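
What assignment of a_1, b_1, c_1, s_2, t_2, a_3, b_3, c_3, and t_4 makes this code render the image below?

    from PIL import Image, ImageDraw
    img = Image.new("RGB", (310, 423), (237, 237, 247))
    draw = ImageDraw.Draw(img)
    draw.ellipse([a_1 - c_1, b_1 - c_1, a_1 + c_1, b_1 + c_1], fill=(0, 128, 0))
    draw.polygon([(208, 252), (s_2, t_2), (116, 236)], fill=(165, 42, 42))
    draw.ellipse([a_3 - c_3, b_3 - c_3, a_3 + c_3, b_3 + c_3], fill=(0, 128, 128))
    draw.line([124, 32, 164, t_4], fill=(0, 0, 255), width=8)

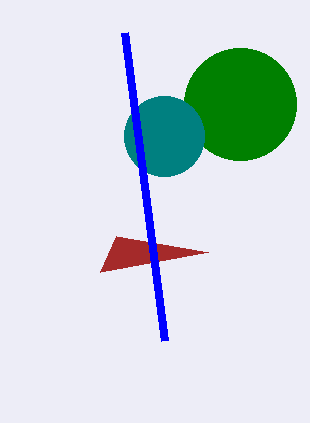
a_1 = 240; b_1 = 104; c_1 = 56; s_2 = 100; t_2 = 272; a_3 = 164; b_3 = 136; c_3 = 40; t_4 = 340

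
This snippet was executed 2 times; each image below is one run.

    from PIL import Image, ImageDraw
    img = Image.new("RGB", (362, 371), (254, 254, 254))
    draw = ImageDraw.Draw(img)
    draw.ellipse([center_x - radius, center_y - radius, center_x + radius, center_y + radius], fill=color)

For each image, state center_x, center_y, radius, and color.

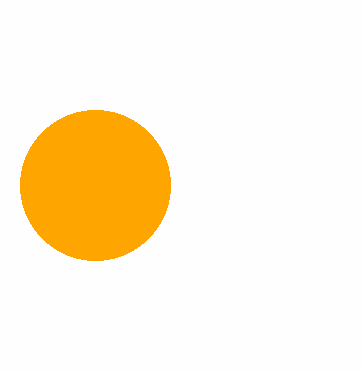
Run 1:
center_x = 95, center_y = 185, radius = 75, color = 'orange'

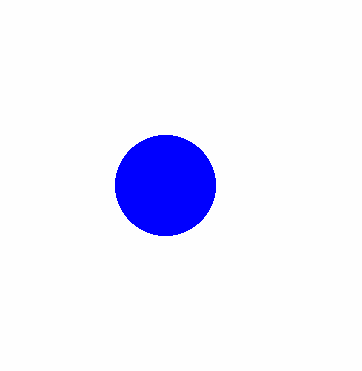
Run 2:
center_x = 165, center_y = 185, radius = 50, color = 'blue'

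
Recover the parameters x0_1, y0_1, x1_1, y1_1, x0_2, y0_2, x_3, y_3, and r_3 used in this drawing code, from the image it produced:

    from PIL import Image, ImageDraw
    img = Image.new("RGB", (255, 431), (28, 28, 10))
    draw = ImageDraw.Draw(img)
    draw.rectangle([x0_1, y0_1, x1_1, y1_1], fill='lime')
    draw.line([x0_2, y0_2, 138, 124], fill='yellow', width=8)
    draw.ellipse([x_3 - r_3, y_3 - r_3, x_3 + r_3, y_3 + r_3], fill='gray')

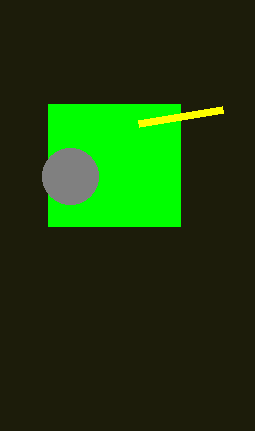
x0_1 = 48
y0_1 = 104
x1_1 = 180
y1_1 = 226
x0_2 = 222
y0_2 = 110
x_3 = 70
y_3 = 176
r_3 = 28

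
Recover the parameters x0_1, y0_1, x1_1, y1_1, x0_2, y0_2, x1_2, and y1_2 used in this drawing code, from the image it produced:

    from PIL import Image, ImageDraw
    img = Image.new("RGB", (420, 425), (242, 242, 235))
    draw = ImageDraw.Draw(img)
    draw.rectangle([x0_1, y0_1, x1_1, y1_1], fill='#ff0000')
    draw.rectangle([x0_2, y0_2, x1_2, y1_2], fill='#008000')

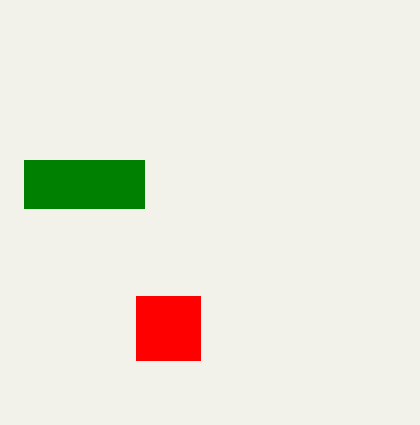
x0_1 = 136; y0_1 = 296; x1_1 = 200; y1_1 = 360; x0_2 = 24; y0_2 = 160; x1_2 = 144; y1_2 = 208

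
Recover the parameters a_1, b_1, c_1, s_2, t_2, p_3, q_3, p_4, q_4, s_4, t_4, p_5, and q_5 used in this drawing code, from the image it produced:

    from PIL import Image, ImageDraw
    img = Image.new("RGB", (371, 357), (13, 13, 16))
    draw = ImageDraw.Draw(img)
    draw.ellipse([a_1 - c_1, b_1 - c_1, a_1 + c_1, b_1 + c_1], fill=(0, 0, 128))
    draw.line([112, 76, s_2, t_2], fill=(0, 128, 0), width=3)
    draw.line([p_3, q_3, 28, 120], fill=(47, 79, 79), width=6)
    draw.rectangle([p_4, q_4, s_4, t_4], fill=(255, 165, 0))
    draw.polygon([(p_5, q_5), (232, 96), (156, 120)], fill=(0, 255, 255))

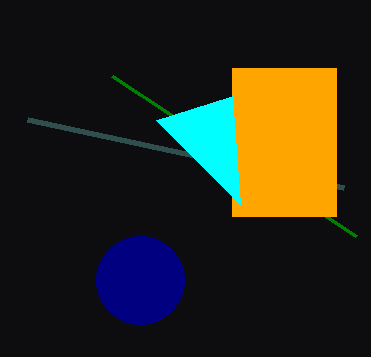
a_1 = 140
b_1 = 280
c_1 = 44
s_2 = 356
t_2 = 236
p_3 = 344
q_3 = 188
p_4 = 232
q_4 = 68
s_4 = 336
t_4 = 216
p_5 = 240
q_5 = 204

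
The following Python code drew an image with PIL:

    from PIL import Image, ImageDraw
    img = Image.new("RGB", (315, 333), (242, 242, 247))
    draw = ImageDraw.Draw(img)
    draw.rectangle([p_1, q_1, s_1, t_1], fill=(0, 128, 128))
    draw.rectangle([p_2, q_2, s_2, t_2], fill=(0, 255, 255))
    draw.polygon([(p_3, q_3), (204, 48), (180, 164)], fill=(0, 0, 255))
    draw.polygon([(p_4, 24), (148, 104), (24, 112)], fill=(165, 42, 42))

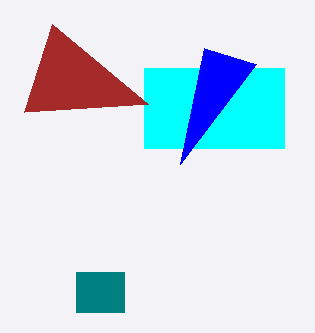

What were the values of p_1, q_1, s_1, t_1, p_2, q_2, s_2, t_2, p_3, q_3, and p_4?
p_1 = 76, q_1 = 272, s_1 = 124, t_1 = 312, p_2 = 144, q_2 = 68, s_2 = 284, t_2 = 148, p_3 = 256, q_3 = 64, p_4 = 52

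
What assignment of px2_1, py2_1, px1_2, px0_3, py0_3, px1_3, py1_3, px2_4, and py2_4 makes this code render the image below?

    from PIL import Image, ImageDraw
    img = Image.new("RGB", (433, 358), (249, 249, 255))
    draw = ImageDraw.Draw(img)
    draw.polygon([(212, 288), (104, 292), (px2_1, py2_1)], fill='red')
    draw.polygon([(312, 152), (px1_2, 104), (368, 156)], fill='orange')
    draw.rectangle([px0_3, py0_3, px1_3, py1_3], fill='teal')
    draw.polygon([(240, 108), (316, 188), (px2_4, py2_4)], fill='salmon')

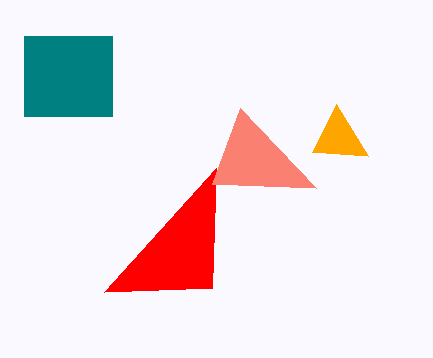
px2_1 = 216, py2_1 = 168, px1_2 = 336, px0_3 = 24, py0_3 = 36, px1_3 = 112, py1_3 = 116, px2_4 = 212, py2_4 = 184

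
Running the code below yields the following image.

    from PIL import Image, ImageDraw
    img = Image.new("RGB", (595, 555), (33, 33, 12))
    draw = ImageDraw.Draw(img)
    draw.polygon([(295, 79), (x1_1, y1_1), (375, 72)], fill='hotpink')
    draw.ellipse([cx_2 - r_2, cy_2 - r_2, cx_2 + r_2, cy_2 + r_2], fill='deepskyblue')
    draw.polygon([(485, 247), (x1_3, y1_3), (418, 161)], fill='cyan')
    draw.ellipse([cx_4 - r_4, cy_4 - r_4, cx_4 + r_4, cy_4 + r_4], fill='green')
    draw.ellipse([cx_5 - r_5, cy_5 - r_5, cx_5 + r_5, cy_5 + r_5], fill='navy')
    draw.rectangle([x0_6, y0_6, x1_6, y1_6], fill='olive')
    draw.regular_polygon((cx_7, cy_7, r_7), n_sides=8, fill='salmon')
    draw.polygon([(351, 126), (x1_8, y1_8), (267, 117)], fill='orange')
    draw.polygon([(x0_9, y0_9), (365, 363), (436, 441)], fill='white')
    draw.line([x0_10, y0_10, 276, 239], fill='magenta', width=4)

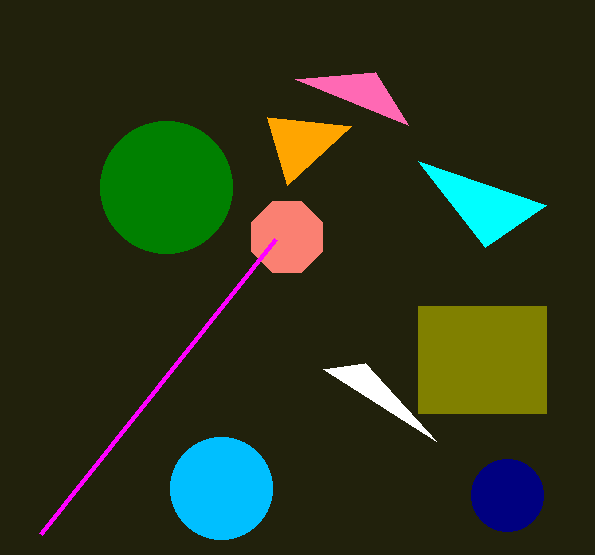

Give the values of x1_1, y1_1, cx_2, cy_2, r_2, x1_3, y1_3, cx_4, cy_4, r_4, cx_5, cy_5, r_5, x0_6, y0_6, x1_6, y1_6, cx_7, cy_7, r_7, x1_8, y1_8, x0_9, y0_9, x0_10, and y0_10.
x1_1 = 408; y1_1 = 125; cx_2 = 221; cy_2 = 488; r_2 = 51; x1_3 = 546; y1_3 = 205; cx_4 = 166; cy_4 = 187; r_4 = 66; cx_5 = 507; cy_5 = 495; r_5 = 36; x0_6 = 418; y0_6 = 306; x1_6 = 546; y1_6 = 413; cx_7 = 287; cy_7 = 237; r_7 = 38; x1_8 = 287; y1_8 = 185; x0_9 = 323; y0_9 = 369; x0_10 = 41; y0_10 = 534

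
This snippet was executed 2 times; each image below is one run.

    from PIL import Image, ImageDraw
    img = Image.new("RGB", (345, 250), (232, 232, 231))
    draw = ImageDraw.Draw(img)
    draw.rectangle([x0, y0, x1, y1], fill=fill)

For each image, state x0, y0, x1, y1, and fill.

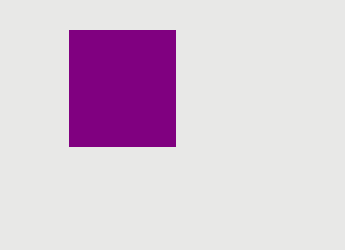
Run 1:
x0 = 69, y0 = 30, x1 = 175, y1 = 146, fill = 'purple'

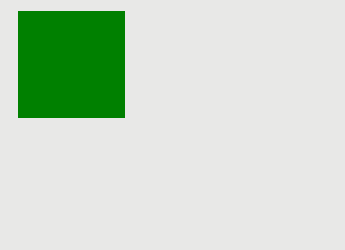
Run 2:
x0 = 18, y0 = 11, x1 = 124, y1 = 117, fill = 'green'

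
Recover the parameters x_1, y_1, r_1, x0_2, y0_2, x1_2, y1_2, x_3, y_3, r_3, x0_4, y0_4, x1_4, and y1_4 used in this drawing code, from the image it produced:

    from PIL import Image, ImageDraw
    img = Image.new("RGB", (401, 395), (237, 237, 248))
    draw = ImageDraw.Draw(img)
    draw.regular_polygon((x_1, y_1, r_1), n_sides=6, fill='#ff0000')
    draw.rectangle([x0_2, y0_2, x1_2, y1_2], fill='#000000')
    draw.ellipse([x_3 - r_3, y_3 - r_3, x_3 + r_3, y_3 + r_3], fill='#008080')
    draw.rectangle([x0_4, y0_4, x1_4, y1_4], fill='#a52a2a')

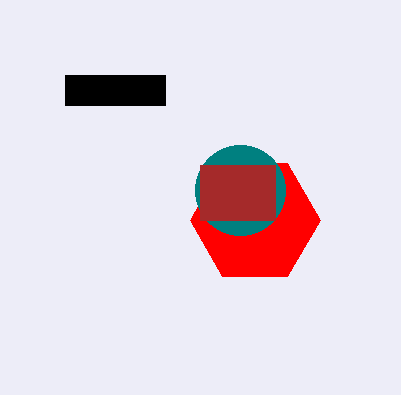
x_1 = 255; y_1 = 220; r_1 = 65; x0_2 = 65; y0_2 = 75; x1_2 = 165; y1_2 = 105; x_3 = 240; y_3 = 190; r_3 = 45; x0_4 = 200; y0_4 = 165; x1_4 = 275; y1_4 = 220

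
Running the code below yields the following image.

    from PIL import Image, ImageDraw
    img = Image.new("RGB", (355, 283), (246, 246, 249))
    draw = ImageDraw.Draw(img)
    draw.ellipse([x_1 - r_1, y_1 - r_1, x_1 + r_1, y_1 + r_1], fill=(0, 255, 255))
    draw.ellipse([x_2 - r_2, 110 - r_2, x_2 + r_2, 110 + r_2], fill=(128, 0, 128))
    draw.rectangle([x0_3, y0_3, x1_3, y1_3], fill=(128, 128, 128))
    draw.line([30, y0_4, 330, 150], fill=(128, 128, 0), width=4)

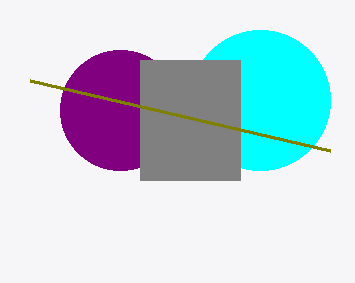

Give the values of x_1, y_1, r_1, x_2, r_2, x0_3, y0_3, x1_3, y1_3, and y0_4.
x_1 = 260
y_1 = 100
r_1 = 70
x_2 = 120
r_2 = 60
x0_3 = 140
y0_3 = 60
x1_3 = 240
y1_3 = 180
y0_4 = 80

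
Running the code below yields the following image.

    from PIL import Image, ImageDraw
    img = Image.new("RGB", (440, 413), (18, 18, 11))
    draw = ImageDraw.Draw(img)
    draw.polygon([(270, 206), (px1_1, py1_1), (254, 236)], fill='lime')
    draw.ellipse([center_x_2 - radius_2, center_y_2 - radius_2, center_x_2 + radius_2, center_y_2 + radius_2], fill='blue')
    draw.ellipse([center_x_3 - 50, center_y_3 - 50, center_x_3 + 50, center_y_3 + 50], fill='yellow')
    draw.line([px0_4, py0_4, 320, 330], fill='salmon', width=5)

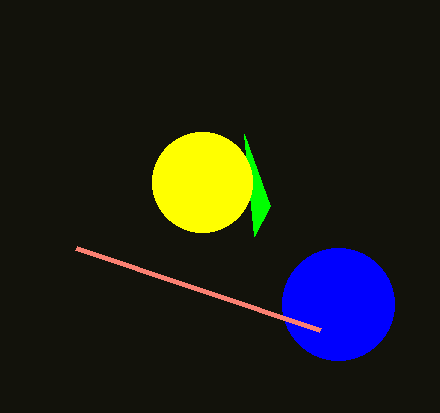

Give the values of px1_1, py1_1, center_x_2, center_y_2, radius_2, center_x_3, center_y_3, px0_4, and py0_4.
px1_1 = 244
py1_1 = 134
center_x_2 = 338
center_y_2 = 304
radius_2 = 56
center_x_3 = 202
center_y_3 = 182
px0_4 = 76
py0_4 = 248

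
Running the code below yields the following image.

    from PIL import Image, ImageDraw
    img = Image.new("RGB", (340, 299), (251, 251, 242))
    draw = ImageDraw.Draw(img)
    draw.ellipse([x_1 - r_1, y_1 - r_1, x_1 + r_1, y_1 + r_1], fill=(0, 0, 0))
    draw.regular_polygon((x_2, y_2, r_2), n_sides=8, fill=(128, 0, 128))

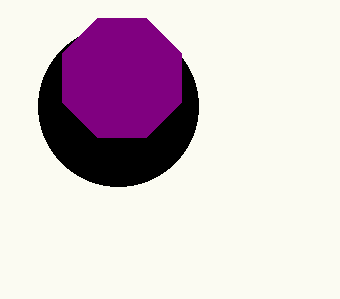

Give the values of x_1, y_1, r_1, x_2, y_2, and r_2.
x_1 = 118
y_1 = 106
r_1 = 80
x_2 = 122
y_2 = 78
r_2 = 64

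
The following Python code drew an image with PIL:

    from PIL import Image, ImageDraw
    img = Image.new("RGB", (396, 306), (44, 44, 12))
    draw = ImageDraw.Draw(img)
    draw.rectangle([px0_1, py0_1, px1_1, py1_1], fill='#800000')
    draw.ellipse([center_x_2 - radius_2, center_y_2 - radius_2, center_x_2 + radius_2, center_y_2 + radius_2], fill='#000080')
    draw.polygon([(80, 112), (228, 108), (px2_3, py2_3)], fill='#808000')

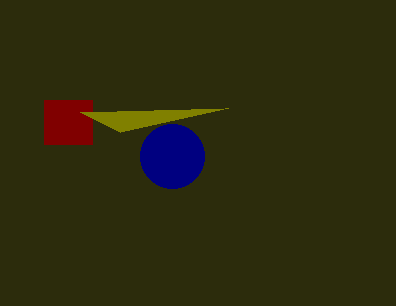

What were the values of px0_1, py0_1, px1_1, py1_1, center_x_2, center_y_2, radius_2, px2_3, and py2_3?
px0_1 = 44, py0_1 = 100, px1_1 = 92, py1_1 = 144, center_x_2 = 172, center_y_2 = 156, radius_2 = 32, px2_3 = 120, py2_3 = 132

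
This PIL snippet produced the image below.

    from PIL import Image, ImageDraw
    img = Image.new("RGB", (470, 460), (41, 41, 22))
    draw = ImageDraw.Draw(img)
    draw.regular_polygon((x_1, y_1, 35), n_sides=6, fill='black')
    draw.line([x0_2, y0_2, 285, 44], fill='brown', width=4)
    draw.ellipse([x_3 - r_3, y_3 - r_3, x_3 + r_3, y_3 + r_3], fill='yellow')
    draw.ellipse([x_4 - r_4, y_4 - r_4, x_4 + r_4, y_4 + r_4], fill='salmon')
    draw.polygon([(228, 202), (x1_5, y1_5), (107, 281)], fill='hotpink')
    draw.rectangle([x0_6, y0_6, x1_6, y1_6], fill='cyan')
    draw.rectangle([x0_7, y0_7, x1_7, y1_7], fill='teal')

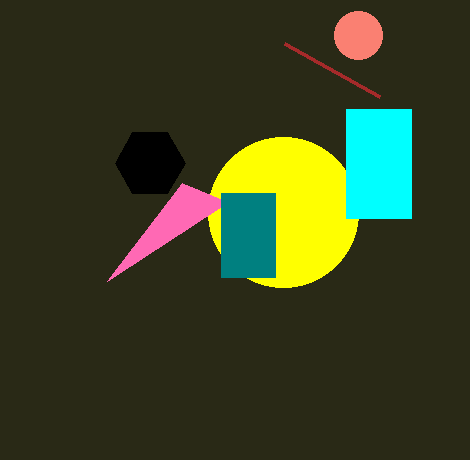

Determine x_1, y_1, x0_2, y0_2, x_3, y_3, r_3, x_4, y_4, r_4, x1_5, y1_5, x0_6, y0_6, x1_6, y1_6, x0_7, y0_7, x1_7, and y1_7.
x_1 = 150; y_1 = 163; x0_2 = 380; y0_2 = 97; x_3 = 283; y_3 = 212; r_3 = 75; x_4 = 358; y_4 = 35; r_4 = 24; x1_5 = 182; y1_5 = 183; x0_6 = 346; y0_6 = 109; x1_6 = 411; y1_6 = 218; x0_7 = 221; y0_7 = 193; x1_7 = 275; y1_7 = 277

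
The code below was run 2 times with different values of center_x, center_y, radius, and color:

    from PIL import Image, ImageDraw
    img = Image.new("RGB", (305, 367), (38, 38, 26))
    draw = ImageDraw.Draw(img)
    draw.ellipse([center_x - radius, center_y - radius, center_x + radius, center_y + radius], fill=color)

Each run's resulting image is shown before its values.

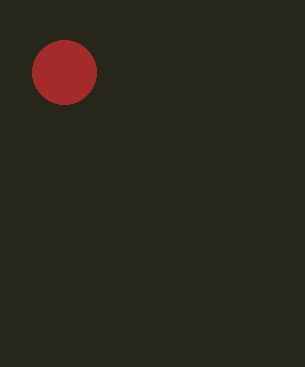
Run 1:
center_x = 64
center_y = 72
radius = 32
color = 'brown'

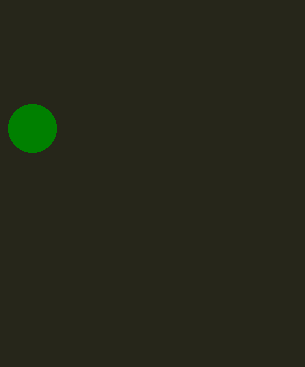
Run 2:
center_x = 32, center_y = 128, radius = 24, color = 'green'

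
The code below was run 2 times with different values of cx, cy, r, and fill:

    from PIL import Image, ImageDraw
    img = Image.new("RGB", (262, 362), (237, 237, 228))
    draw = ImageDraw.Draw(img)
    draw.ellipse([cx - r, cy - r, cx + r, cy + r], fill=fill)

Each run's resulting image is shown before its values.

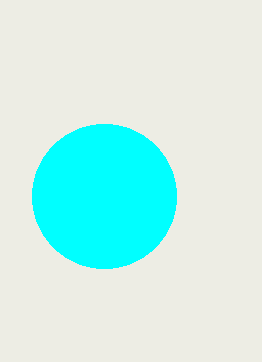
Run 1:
cx = 104, cy = 196, r = 72, fill = 'cyan'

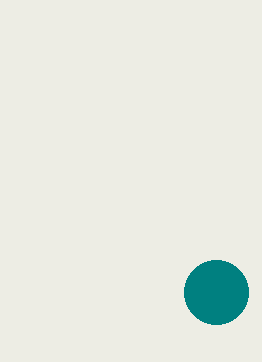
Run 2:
cx = 216
cy = 292
r = 32
fill = 'teal'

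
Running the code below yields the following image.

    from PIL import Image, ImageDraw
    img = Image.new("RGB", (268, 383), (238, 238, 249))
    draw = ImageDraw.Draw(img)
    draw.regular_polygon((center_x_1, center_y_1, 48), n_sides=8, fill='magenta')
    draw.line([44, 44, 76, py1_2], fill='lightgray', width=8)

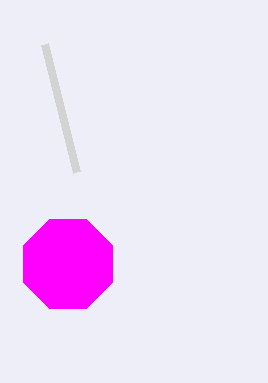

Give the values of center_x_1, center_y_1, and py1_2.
center_x_1 = 68, center_y_1 = 264, py1_2 = 172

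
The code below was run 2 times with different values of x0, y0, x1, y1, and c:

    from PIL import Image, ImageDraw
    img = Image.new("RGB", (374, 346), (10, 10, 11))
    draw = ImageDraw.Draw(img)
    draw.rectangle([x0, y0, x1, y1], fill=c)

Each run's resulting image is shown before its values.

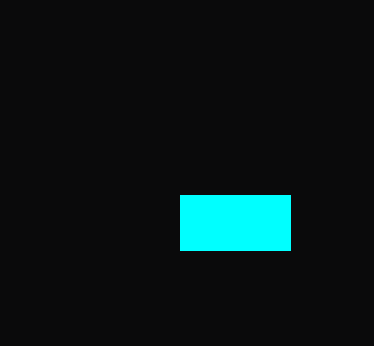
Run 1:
x0 = 180
y0 = 195
x1 = 290
y1 = 250
c = 'cyan'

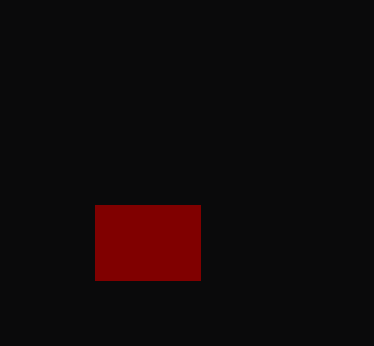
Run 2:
x0 = 95
y0 = 205
x1 = 200
y1 = 280
c = 'maroon'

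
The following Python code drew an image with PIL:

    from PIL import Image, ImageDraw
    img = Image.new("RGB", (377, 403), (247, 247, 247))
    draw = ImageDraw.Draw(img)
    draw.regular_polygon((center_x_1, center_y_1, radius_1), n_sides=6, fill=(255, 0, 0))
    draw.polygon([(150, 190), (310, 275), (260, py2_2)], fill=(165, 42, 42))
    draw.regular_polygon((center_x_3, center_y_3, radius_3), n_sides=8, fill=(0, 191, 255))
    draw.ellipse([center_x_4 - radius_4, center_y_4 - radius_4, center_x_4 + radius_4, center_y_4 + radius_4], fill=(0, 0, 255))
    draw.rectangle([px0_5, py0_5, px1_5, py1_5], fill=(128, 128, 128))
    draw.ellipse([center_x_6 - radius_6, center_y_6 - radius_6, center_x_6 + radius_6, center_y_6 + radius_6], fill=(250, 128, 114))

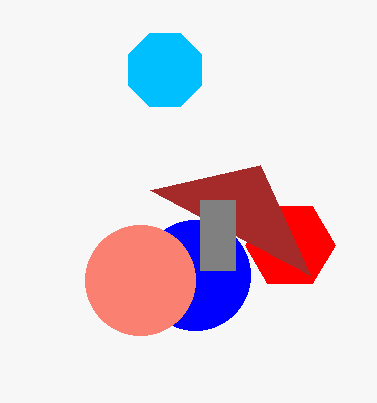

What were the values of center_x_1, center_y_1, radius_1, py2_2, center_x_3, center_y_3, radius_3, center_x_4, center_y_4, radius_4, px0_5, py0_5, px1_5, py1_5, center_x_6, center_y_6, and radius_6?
center_x_1 = 290
center_y_1 = 245
radius_1 = 45
py2_2 = 165
center_x_3 = 165
center_y_3 = 70
radius_3 = 40
center_x_4 = 195
center_y_4 = 275
radius_4 = 55
px0_5 = 200
py0_5 = 200
px1_5 = 235
py1_5 = 270
center_x_6 = 140
center_y_6 = 280
radius_6 = 55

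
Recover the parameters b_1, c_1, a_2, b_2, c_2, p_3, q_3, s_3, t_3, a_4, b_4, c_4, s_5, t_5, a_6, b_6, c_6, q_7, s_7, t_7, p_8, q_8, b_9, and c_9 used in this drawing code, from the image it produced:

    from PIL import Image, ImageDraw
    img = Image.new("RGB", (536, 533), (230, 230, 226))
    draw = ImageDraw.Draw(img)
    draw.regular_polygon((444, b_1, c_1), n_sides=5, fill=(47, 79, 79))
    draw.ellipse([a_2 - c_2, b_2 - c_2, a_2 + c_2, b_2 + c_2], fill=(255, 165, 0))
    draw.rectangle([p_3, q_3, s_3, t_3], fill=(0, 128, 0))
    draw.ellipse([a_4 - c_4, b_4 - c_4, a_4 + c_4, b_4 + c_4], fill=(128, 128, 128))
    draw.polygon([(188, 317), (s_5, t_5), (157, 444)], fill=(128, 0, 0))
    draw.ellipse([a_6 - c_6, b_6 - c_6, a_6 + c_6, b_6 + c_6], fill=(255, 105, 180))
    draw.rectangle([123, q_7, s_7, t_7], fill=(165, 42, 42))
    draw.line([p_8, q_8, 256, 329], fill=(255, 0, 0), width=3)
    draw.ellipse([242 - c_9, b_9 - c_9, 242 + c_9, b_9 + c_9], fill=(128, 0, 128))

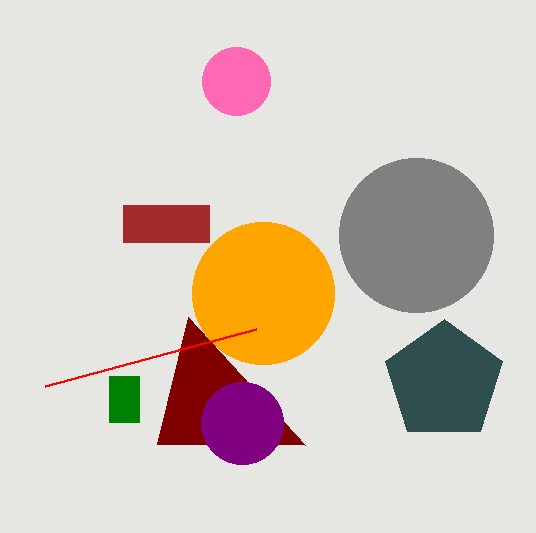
b_1 = 381, c_1 = 62, a_2 = 263, b_2 = 293, c_2 = 71, p_3 = 109, q_3 = 376, s_3 = 139, t_3 = 422, a_4 = 416, b_4 = 235, c_4 = 77, s_5 = 305, t_5 = 445, a_6 = 236, b_6 = 81, c_6 = 34, q_7 = 205, s_7 = 209, t_7 = 242, p_8 = 45, q_8 = 386, b_9 = 423, c_9 = 41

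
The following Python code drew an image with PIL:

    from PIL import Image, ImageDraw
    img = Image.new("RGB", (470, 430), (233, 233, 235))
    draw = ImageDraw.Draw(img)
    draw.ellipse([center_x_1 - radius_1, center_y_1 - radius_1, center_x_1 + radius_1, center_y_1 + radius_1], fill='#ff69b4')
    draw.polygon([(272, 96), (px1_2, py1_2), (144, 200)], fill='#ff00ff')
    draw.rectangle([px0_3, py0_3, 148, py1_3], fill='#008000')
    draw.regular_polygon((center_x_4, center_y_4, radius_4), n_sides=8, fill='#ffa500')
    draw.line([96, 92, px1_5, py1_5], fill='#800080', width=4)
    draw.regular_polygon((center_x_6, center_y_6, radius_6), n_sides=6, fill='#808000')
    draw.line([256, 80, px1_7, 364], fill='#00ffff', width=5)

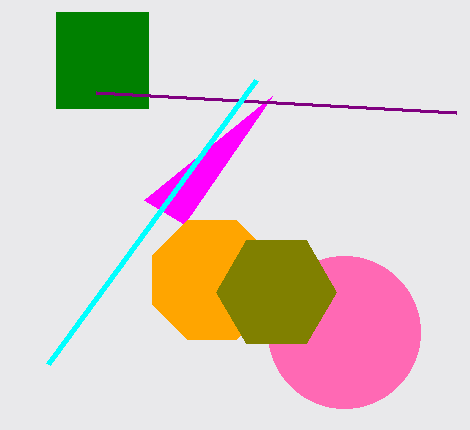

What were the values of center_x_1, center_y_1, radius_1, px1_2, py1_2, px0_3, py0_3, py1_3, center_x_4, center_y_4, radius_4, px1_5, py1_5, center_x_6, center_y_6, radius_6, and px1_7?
center_x_1 = 344
center_y_1 = 332
radius_1 = 76
px1_2 = 184
py1_2 = 224
px0_3 = 56
py0_3 = 12
py1_3 = 108
center_x_4 = 212
center_y_4 = 280
radius_4 = 64
px1_5 = 456
py1_5 = 112
center_x_6 = 276
center_y_6 = 292
radius_6 = 60
px1_7 = 48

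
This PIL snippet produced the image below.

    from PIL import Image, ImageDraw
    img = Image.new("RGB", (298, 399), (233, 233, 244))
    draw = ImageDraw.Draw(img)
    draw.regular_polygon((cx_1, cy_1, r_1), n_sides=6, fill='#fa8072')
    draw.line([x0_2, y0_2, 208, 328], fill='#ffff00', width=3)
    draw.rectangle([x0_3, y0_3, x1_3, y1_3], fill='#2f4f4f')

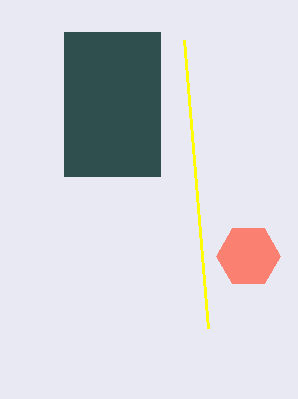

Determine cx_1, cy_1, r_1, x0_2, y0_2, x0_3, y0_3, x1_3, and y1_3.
cx_1 = 248; cy_1 = 256; r_1 = 32; x0_2 = 184; y0_2 = 40; x0_3 = 64; y0_3 = 32; x1_3 = 160; y1_3 = 176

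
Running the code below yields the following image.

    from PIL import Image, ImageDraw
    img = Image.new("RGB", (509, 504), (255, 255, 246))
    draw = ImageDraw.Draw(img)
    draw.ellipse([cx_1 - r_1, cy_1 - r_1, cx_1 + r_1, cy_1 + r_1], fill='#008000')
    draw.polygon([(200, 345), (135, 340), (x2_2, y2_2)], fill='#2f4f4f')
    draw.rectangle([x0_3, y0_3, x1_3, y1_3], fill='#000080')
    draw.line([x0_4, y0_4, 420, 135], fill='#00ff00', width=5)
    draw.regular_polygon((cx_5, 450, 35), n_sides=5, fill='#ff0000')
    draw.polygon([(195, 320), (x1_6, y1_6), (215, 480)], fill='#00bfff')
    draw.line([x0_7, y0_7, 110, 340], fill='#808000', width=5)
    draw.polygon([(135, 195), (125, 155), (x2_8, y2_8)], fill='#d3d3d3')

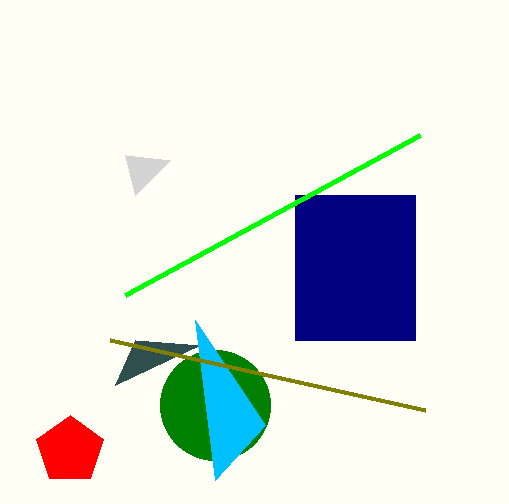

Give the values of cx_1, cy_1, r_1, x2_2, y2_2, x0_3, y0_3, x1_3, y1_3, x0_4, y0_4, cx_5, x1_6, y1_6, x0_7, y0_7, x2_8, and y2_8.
cx_1 = 215, cy_1 = 405, r_1 = 55, x2_2 = 115, y2_2 = 385, x0_3 = 295, y0_3 = 195, x1_3 = 415, y1_3 = 340, x0_4 = 125, y0_4 = 295, cx_5 = 70, x1_6 = 265, y1_6 = 425, x0_7 = 425, y0_7 = 410, x2_8 = 170, y2_8 = 160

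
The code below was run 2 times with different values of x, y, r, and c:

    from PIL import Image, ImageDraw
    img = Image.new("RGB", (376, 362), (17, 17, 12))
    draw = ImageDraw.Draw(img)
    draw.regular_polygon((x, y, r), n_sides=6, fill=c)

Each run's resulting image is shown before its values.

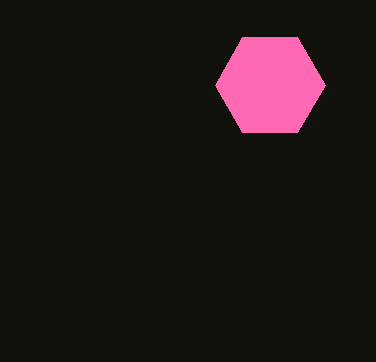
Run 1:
x = 270, y = 85, r = 55, c = 'hotpink'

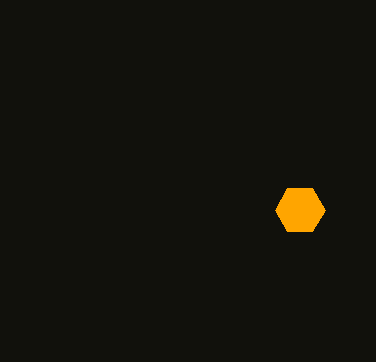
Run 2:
x = 300; y = 210; r = 25; c = 'orange'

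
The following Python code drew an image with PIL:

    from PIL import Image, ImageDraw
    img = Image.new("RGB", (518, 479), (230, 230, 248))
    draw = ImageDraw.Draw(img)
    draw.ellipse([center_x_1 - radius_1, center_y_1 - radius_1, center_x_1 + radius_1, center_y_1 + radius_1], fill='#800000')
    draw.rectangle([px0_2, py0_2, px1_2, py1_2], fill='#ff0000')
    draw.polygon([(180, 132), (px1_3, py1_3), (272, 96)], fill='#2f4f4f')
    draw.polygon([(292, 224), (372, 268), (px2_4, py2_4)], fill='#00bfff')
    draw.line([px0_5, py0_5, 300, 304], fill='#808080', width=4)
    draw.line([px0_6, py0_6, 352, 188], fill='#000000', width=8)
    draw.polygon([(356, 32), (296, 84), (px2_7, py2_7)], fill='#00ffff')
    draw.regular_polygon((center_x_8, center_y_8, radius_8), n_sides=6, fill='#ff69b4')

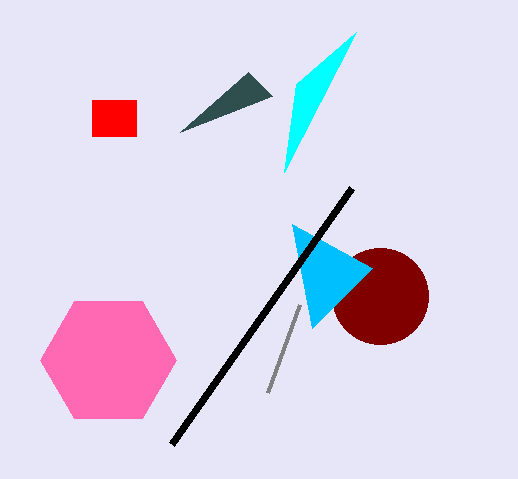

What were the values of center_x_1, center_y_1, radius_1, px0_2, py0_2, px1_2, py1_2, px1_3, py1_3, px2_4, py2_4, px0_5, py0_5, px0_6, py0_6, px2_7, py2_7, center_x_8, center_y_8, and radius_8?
center_x_1 = 380
center_y_1 = 296
radius_1 = 48
px0_2 = 92
py0_2 = 100
px1_2 = 136
py1_2 = 136
px1_3 = 248
py1_3 = 72
px2_4 = 312
py2_4 = 328
px0_5 = 268
py0_5 = 392
px0_6 = 172
py0_6 = 444
px2_7 = 284
py2_7 = 172
center_x_8 = 108
center_y_8 = 360
radius_8 = 68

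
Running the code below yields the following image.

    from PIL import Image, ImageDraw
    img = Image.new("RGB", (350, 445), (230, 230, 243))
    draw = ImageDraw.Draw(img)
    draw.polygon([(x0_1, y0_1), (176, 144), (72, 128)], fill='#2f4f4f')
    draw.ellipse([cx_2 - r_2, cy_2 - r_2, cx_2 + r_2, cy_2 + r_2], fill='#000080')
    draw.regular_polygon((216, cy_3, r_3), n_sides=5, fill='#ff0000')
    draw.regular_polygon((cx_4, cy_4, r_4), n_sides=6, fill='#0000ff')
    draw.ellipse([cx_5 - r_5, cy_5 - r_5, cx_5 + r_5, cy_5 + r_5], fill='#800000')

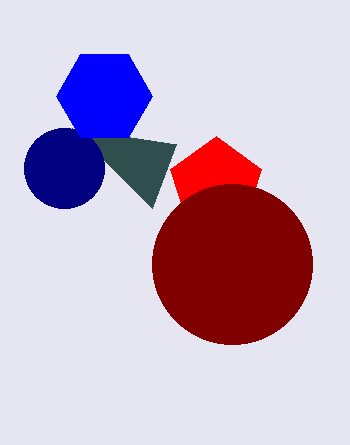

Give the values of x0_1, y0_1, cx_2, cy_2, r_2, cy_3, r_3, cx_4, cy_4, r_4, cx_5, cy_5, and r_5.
x0_1 = 152, y0_1 = 208, cx_2 = 64, cy_2 = 168, r_2 = 40, cy_3 = 184, r_3 = 48, cx_4 = 104, cy_4 = 96, r_4 = 48, cx_5 = 232, cy_5 = 264, r_5 = 80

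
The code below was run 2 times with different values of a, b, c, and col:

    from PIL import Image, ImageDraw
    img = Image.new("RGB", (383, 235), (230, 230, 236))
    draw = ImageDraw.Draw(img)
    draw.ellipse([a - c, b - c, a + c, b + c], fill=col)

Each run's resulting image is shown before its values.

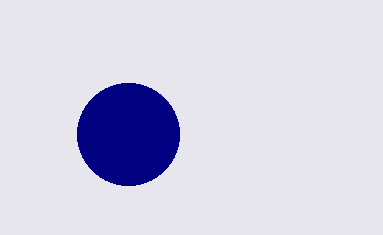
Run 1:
a = 128, b = 134, c = 51, col = 'navy'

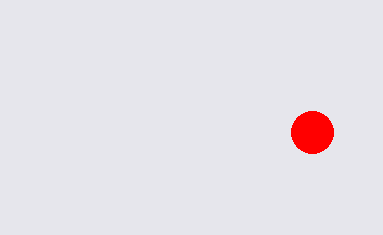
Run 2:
a = 312, b = 132, c = 21, col = 'red'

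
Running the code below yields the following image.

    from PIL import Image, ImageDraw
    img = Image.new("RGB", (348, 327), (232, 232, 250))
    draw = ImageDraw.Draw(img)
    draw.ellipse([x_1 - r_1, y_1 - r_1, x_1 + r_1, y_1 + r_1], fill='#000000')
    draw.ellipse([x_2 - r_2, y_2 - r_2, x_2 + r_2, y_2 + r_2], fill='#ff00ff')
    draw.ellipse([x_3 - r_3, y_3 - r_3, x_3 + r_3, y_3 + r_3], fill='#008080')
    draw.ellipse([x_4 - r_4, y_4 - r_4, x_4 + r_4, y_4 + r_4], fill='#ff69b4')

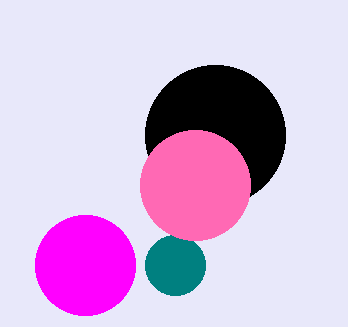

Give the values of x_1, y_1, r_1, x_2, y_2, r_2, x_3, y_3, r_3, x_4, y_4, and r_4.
x_1 = 215, y_1 = 135, r_1 = 70, x_2 = 85, y_2 = 265, r_2 = 50, x_3 = 175, y_3 = 265, r_3 = 30, x_4 = 195, y_4 = 185, r_4 = 55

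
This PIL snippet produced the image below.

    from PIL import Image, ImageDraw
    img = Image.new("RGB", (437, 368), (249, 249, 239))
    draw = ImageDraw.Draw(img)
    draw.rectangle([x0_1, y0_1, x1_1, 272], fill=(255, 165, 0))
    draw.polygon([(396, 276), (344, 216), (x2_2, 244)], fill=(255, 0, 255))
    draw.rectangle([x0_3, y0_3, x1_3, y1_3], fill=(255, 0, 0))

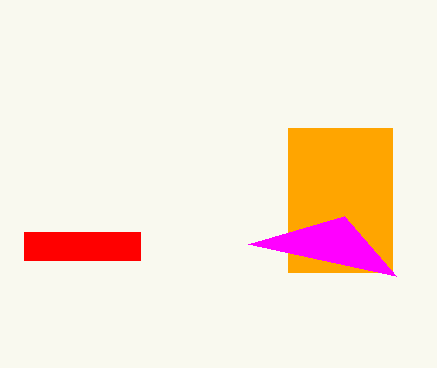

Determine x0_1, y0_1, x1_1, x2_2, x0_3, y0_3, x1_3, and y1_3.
x0_1 = 288; y0_1 = 128; x1_1 = 392; x2_2 = 248; x0_3 = 24; y0_3 = 232; x1_3 = 140; y1_3 = 260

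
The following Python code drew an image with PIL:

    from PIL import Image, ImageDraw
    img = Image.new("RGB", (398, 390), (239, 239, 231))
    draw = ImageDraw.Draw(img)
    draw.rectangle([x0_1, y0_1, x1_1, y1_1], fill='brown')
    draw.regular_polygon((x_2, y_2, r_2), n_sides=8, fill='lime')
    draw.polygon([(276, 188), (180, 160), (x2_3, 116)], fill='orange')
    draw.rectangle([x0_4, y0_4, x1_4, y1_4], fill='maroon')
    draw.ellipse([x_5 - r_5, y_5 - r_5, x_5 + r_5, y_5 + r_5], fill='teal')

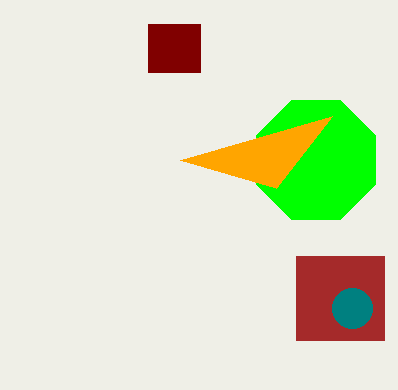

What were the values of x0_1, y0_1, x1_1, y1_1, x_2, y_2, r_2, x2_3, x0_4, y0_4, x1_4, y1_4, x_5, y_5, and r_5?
x0_1 = 296, y0_1 = 256, x1_1 = 384, y1_1 = 340, x_2 = 316, y_2 = 160, r_2 = 64, x2_3 = 332, x0_4 = 148, y0_4 = 24, x1_4 = 200, y1_4 = 72, x_5 = 352, y_5 = 308, r_5 = 20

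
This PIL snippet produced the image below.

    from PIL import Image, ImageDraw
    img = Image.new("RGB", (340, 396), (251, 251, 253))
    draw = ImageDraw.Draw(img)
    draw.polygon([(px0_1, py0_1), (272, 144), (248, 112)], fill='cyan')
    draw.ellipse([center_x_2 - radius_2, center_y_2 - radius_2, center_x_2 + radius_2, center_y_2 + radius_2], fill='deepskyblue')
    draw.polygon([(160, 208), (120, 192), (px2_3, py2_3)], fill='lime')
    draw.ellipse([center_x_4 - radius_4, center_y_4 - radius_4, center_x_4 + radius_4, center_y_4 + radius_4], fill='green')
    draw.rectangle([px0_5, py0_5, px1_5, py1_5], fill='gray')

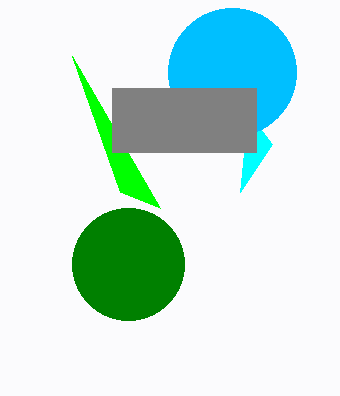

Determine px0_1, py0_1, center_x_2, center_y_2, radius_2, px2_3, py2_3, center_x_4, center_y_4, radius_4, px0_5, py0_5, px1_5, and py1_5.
px0_1 = 240, py0_1 = 192, center_x_2 = 232, center_y_2 = 72, radius_2 = 64, px2_3 = 72, py2_3 = 56, center_x_4 = 128, center_y_4 = 264, radius_4 = 56, px0_5 = 112, py0_5 = 88, px1_5 = 256, py1_5 = 152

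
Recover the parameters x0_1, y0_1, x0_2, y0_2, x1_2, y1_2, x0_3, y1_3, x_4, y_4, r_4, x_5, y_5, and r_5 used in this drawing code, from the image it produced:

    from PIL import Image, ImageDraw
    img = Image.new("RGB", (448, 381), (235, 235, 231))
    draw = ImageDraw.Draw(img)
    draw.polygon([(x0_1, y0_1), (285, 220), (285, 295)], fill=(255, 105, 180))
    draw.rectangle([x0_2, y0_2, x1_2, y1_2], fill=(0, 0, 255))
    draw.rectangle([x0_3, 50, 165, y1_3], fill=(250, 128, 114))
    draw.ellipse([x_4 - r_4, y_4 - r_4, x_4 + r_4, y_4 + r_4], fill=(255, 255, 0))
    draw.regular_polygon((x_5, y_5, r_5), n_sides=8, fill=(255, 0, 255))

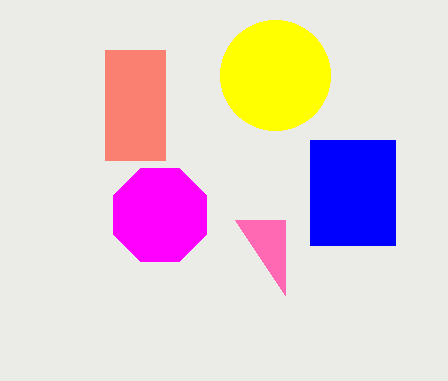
x0_1 = 235
y0_1 = 220
x0_2 = 310
y0_2 = 140
x1_2 = 395
y1_2 = 245
x0_3 = 105
y1_3 = 160
x_4 = 275
y_4 = 75
r_4 = 55
x_5 = 160
y_5 = 215
r_5 = 50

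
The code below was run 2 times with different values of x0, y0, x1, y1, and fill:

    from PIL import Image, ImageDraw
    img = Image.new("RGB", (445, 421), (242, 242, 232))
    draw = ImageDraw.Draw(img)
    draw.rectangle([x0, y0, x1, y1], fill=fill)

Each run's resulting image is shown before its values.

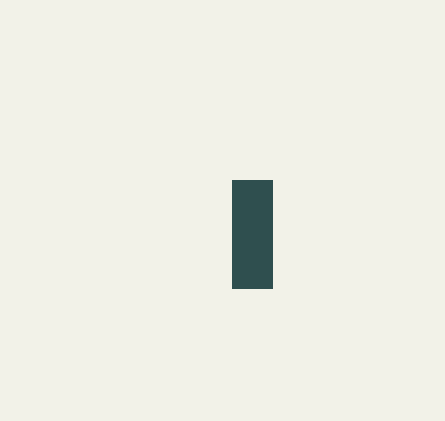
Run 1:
x0 = 232; y0 = 180; x1 = 272; y1 = 288; fill = 'darkslategray'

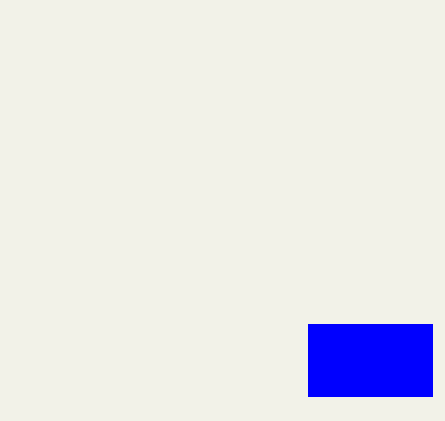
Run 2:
x0 = 308
y0 = 324
x1 = 432
y1 = 396
fill = 'blue'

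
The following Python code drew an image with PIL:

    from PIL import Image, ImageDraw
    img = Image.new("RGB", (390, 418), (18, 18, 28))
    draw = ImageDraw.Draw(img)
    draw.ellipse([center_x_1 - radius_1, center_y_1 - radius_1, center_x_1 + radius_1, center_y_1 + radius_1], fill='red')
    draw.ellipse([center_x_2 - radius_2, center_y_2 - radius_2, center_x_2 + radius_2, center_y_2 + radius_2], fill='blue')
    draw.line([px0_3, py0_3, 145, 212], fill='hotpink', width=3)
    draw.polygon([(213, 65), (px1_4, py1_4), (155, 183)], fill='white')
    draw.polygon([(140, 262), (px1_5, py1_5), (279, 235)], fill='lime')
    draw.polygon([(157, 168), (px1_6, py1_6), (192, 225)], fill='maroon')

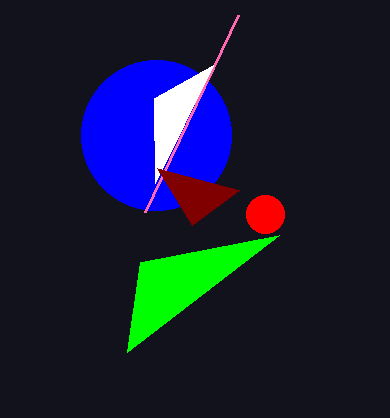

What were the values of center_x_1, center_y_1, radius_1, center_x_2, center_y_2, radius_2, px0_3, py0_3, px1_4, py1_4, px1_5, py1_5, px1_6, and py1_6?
center_x_1 = 265
center_y_1 = 214
radius_1 = 19
center_x_2 = 156
center_y_2 = 135
radius_2 = 75
px0_3 = 238
py0_3 = 15
px1_4 = 154
py1_4 = 98
px1_5 = 127
py1_5 = 352
px1_6 = 239
py1_6 = 190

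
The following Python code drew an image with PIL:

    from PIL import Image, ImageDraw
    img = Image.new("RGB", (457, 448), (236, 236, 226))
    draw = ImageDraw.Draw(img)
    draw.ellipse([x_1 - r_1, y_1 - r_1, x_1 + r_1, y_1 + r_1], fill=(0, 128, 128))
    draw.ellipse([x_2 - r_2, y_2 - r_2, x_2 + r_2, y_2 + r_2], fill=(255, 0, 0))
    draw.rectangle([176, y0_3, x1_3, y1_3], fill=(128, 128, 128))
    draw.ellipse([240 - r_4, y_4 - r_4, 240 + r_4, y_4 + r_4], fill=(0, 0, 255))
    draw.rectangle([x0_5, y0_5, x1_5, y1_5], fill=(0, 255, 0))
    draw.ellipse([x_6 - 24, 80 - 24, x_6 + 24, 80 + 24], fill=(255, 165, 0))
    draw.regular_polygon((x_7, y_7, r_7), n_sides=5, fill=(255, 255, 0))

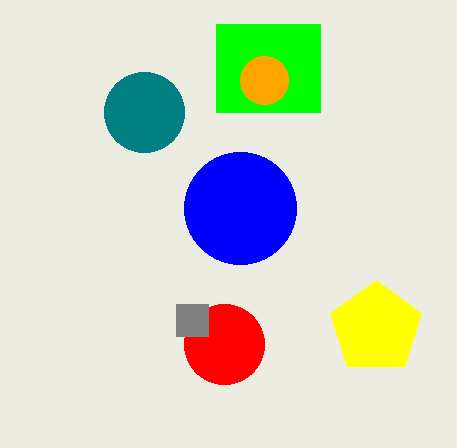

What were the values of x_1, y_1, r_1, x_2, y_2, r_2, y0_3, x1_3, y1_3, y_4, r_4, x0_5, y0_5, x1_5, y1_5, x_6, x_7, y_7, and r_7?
x_1 = 144; y_1 = 112; r_1 = 40; x_2 = 224; y_2 = 344; r_2 = 40; y0_3 = 304; x1_3 = 208; y1_3 = 336; y_4 = 208; r_4 = 56; x0_5 = 216; y0_5 = 24; x1_5 = 320; y1_5 = 112; x_6 = 264; x_7 = 376; y_7 = 328; r_7 = 48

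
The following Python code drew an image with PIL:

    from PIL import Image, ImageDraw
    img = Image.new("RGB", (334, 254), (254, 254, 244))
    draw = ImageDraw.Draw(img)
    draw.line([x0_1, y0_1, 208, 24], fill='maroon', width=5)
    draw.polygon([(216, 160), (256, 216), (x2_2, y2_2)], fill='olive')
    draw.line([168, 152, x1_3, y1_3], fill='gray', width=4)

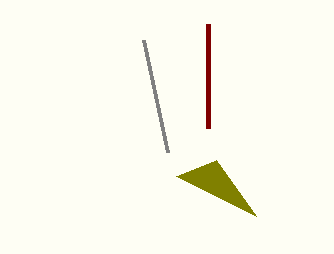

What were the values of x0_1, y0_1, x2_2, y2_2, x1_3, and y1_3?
x0_1 = 208, y0_1 = 128, x2_2 = 176, y2_2 = 176, x1_3 = 144, y1_3 = 40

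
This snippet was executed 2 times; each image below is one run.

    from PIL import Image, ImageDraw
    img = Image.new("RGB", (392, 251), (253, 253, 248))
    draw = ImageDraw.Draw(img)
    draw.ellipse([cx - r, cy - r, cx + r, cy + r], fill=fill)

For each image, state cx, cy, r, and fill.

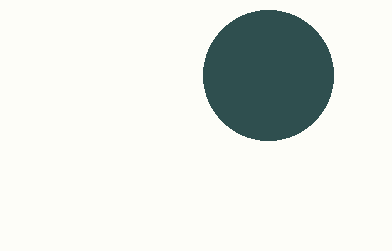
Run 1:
cx = 268; cy = 75; r = 65; fill = 'darkslategray'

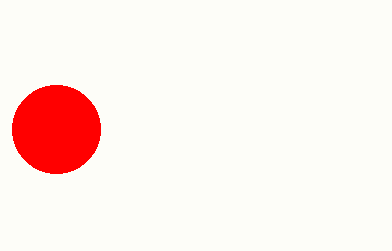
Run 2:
cx = 56, cy = 129, r = 44, fill = 'red'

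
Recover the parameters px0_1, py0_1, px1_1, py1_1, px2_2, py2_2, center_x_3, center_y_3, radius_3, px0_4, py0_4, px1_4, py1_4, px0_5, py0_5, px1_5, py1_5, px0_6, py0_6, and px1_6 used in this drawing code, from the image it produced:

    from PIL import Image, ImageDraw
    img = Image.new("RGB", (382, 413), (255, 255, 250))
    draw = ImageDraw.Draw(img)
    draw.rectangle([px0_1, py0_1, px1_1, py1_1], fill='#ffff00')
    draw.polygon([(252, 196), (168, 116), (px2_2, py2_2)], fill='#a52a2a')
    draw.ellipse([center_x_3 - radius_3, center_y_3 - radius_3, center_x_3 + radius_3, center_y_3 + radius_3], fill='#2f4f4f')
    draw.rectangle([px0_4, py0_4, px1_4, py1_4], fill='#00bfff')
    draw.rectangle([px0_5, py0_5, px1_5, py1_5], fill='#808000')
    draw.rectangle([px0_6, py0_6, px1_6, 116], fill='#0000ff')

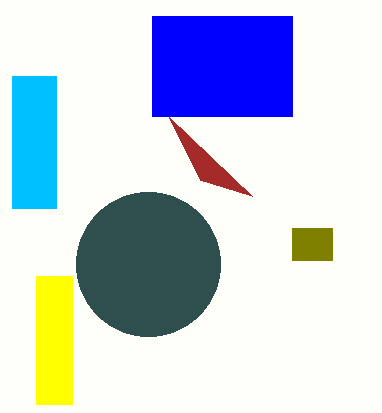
px0_1 = 36
py0_1 = 276
px1_1 = 72
py1_1 = 404
px2_2 = 200
py2_2 = 180
center_x_3 = 148
center_y_3 = 264
radius_3 = 72
px0_4 = 12
py0_4 = 76
px1_4 = 56
py1_4 = 208
px0_5 = 292
py0_5 = 228
px1_5 = 332
py1_5 = 260
px0_6 = 152
py0_6 = 16
px1_6 = 292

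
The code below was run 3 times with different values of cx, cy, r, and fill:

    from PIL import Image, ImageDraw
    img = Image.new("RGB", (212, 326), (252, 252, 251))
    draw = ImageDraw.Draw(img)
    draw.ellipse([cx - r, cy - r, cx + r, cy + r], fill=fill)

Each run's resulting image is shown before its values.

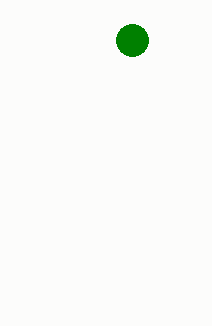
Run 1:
cx = 132
cy = 40
r = 16
fill = 'green'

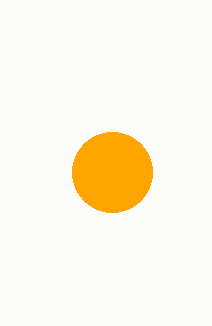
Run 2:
cx = 112, cy = 172, r = 40, fill = 'orange'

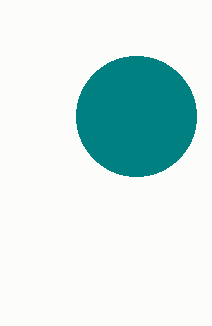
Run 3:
cx = 136; cy = 116; r = 60; fill = 'teal'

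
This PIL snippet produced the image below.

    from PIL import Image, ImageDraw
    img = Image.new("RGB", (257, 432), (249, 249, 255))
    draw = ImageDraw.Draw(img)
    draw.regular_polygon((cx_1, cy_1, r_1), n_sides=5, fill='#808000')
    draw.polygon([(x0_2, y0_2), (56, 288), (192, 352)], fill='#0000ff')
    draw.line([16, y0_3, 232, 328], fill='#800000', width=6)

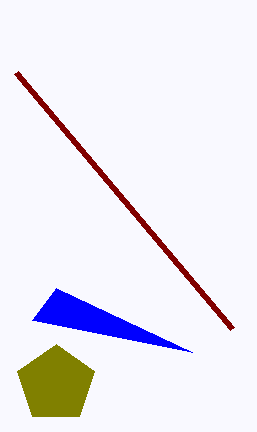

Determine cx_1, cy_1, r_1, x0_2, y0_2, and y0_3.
cx_1 = 56; cy_1 = 384; r_1 = 40; x0_2 = 32; y0_2 = 320; y0_3 = 72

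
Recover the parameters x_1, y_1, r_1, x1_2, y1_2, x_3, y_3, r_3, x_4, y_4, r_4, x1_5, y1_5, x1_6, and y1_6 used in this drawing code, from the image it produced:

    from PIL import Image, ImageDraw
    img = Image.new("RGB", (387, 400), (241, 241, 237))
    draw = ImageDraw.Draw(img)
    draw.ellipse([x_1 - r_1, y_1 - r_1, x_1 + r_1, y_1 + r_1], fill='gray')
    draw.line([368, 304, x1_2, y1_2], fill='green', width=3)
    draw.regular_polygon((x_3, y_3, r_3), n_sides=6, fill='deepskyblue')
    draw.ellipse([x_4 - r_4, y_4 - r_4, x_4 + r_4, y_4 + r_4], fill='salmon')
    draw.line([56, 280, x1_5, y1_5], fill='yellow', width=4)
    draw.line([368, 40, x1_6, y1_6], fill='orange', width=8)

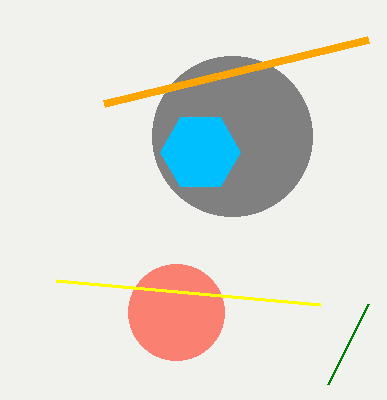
x_1 = 232
y_1 = 136
r_1 = 80
x1_2 = 328
y1_2 = 384
x_3 = 200
y_3 = 152
r_3 = 40
x_4 = 176
y_4 = 312
r_4 = 48
x1_5 = 320
y1_5 = 304
x1_6 = 104
y1_6 = 104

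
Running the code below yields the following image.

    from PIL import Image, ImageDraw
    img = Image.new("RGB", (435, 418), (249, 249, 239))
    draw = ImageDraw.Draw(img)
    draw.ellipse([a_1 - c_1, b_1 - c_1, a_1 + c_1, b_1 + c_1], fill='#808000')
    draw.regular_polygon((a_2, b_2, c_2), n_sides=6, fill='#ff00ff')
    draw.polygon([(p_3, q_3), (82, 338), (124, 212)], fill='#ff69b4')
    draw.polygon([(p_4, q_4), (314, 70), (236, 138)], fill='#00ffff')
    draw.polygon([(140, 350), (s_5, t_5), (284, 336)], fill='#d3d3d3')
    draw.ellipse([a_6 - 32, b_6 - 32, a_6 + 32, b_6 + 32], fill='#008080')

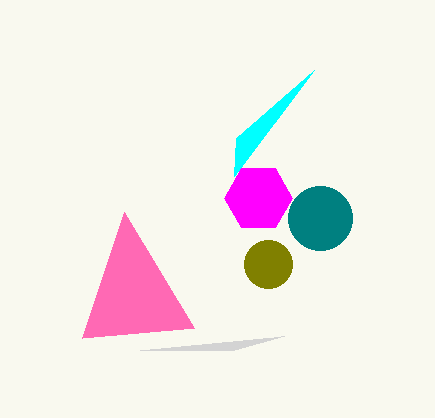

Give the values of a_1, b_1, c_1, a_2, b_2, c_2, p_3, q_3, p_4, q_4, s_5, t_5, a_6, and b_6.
a_1 = 268; b_1 = 264; c_1 = 24; a_2 = 258; b_2 = 198; c_2 = 34; p_3 = 194; q_3 = 328; p_4 = 234; q_4 = 176; s_5 = 234; t_5 = 350; a_6 = 320; b_6 = 218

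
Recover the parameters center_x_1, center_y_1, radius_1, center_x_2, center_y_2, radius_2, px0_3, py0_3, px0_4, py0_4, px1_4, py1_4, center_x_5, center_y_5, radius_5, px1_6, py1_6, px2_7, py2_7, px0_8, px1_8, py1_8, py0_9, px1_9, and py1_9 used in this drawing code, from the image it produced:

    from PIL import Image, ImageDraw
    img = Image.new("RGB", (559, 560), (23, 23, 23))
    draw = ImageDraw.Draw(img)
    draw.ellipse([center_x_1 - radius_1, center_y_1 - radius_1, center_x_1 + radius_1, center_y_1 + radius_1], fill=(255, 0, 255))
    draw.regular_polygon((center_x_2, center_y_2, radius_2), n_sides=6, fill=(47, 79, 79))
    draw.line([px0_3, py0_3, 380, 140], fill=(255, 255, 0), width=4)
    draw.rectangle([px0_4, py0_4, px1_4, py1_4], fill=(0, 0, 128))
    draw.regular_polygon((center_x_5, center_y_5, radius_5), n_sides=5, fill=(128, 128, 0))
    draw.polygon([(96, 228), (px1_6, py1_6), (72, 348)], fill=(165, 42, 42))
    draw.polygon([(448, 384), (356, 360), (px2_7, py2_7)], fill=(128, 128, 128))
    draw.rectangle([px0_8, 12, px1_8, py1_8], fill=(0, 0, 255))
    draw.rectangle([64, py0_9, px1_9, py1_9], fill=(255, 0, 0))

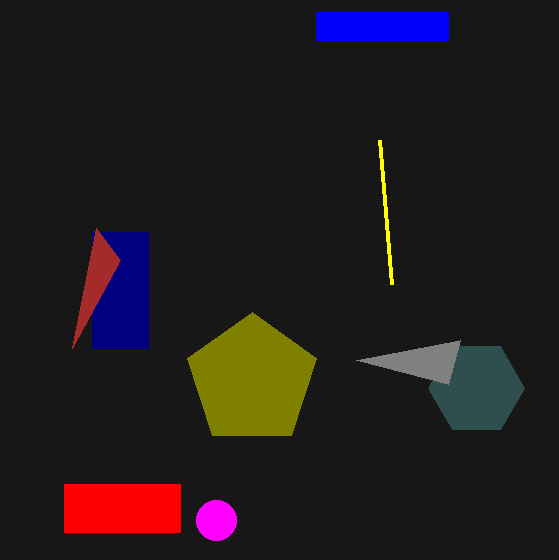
center_x_1 = 216, center_y_1 = 520, radius_1 = 20, center_x_2 = 476, center_y_2 = 388, radius_2 = 48, px0_3 = 392, py0_3 = 284, px0_4 = 92, py0_4 = 232, px1_4 = 148, py1_4 = 348, center_x_5 = 252, center_y_5 = 380, radius_5 = 68, px1_6 = 120, py1_6 = 260, px2_7 = 460, py2_7 = 340, px0_8 = 316, px1_8 = 448, py1_8 = 40, py0_9 = 484, px1_9 = 180, py1_9 = 532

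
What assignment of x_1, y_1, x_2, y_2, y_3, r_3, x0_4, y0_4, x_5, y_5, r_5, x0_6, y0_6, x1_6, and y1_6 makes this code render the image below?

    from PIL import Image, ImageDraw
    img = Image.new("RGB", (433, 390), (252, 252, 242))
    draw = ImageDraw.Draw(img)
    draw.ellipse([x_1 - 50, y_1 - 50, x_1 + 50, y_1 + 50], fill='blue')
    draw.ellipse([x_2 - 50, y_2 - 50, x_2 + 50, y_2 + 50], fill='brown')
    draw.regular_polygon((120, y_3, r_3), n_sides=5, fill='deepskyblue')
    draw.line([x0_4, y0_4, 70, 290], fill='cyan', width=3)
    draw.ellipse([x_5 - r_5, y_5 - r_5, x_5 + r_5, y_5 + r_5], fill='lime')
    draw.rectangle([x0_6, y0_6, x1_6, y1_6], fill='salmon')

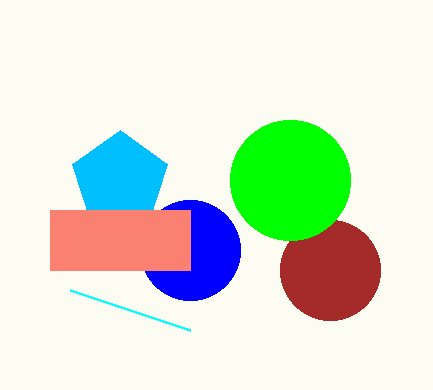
x_1 = 190; y_1 = 250; x_2 = 330; y_2 = 270; y_3 = 180; r_3 = 50; x0_4 = 190; y0_4 = 330; x_5 = 290; y_5 = 180; r_5 = 60; x0_6 = 50; y0_6 = 210; x1_6 = 190; y1_6 = 270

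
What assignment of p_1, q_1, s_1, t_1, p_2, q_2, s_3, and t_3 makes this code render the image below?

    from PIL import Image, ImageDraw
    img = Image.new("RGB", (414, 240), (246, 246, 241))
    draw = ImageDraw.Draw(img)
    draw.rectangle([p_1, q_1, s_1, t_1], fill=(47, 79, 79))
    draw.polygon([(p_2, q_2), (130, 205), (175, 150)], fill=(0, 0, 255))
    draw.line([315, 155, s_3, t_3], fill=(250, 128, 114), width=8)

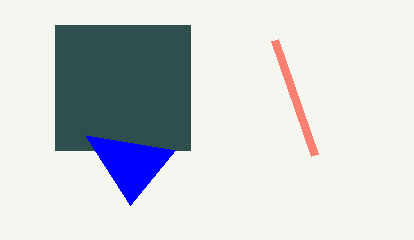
p_1 = 55, q_1 = 25, s_1 = 190, t_1 = 150, p_2 = 85, q_2 = 135, s_3 = 275, t_3 = 40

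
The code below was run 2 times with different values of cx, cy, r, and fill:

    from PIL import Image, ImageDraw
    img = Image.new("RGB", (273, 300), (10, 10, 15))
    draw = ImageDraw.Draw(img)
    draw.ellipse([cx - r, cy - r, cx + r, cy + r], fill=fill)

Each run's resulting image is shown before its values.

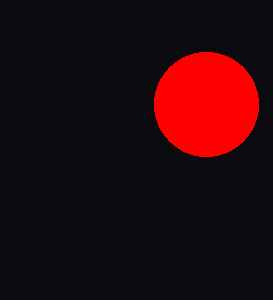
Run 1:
cx = 206; cy = 104; r = 52; fill = 'red'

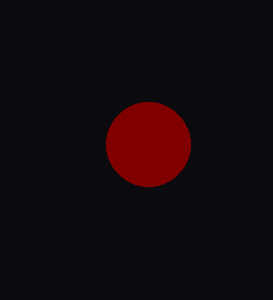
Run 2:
cx = 148, cy = 144, r = 42, fill = 'maroon'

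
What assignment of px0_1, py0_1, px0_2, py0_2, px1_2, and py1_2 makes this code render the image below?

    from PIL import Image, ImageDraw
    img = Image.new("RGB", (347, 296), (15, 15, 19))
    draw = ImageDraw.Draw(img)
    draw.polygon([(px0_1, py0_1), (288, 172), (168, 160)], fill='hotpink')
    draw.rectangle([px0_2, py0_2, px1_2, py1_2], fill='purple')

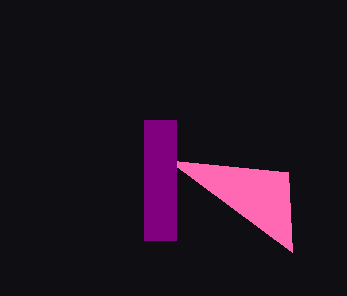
px0_1 = 292; py0_1 = 252; px0_2 = 144; py0_2 = 120; px1_2 = 176; py1_2 = 240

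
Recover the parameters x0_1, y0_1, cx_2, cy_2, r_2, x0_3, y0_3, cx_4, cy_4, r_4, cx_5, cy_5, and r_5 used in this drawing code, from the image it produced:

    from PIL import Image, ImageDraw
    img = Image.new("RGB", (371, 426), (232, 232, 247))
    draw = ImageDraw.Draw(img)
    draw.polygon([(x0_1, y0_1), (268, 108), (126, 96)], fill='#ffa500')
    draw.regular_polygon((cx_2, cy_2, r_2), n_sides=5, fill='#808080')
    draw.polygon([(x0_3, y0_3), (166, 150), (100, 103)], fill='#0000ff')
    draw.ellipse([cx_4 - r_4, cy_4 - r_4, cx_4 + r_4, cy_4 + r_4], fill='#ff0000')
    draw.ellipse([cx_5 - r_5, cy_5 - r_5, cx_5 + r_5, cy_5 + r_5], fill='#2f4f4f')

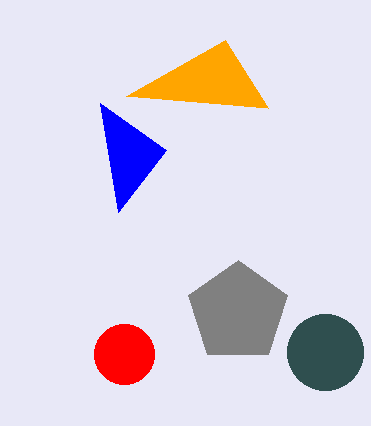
x0_1 = 225
y0_1 = 40
cx_2 = 238
cy_2 = 312
r_2 = 52
x0_3 = 118
y0_3 = 212
cx_4 = 124
cy_4 = 354
r_4 = 30
cx_5 = 325
cy_5 = 352
r_5 = 38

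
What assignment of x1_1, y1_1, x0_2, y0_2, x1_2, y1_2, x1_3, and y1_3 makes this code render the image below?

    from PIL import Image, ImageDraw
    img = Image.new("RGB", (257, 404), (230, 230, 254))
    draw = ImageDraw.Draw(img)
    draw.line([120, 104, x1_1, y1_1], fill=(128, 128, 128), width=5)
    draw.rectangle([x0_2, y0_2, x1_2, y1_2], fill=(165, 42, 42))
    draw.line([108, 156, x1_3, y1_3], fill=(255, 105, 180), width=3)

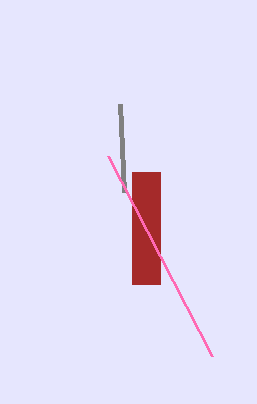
x1_1 = 124; y1_1 = 192; x0_2 = 132; y0_2 = 172; x1_2 = 160; y1_2 = 284; x1_3 = 212; y1_3 = 356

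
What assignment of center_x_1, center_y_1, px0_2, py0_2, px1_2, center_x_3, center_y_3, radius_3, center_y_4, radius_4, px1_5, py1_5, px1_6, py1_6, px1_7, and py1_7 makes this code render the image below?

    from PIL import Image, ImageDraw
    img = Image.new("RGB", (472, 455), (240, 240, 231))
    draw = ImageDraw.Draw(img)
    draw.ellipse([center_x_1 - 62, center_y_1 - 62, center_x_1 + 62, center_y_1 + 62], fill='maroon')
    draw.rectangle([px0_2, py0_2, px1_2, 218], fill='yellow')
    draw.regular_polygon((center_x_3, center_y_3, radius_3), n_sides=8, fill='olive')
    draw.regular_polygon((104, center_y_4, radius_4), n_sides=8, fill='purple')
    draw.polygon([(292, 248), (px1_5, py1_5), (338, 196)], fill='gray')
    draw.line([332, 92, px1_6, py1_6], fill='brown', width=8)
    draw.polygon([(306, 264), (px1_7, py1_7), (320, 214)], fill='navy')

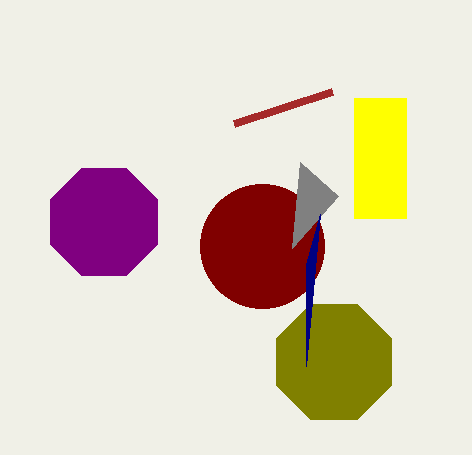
center_x_1 = 262; center_y_1 = 246; px0_2 = 354; py0_2 = 98; px1_2 = 406; center_x_3 = 334; center_y_3 = 362; radius_3 = 62; center_y_4 = 222; radius_4 = 58; px1_5 = 300; py1_5 = 162; px1_6 = 234; py1_6 = 124; px1_7 = 306; py1_7 = 366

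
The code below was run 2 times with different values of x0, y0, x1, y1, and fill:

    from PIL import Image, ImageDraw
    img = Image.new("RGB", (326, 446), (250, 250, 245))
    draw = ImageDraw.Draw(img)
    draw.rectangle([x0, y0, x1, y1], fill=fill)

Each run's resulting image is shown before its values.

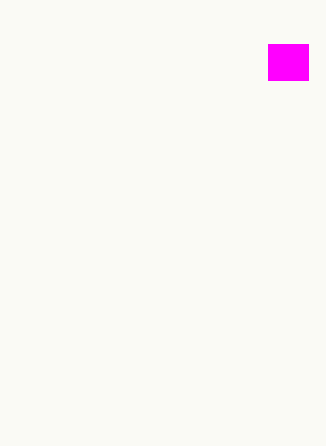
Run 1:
x0 = 268
y0 = 44
x1 = 308
y1 = 80
fill = 'magenta'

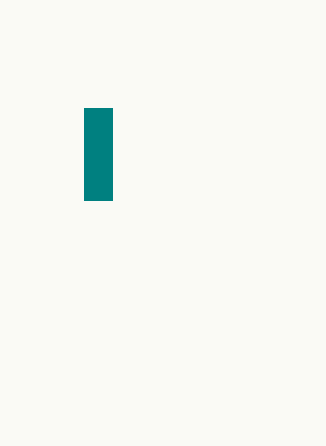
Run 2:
x0 = 84
y0 = 108
x1 = 112
y1 = 200
fill = 'teal'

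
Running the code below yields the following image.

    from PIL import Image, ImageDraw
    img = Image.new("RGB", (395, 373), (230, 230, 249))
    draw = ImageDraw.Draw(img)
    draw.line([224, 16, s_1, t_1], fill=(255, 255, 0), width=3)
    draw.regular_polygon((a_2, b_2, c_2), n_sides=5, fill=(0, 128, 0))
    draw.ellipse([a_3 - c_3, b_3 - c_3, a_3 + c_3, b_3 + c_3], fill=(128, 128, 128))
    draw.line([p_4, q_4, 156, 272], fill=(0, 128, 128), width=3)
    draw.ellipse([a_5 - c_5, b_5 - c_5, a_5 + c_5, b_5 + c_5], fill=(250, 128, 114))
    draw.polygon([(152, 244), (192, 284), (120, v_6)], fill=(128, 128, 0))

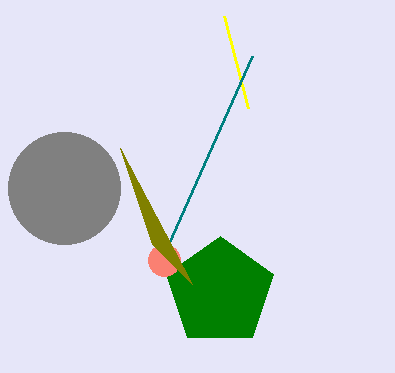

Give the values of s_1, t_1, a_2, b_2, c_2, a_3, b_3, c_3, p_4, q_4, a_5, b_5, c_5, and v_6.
s_1 = 248
t_1 = 108
a_2 = 220
b_2 = 292
c_2 = 56
a_3 = 64
b_3 = 188
c_3 = 56
p_4 = 252
q_4 = 56
a_5 = 164
b_5 = 260
c_5 = 16
v_6 = 148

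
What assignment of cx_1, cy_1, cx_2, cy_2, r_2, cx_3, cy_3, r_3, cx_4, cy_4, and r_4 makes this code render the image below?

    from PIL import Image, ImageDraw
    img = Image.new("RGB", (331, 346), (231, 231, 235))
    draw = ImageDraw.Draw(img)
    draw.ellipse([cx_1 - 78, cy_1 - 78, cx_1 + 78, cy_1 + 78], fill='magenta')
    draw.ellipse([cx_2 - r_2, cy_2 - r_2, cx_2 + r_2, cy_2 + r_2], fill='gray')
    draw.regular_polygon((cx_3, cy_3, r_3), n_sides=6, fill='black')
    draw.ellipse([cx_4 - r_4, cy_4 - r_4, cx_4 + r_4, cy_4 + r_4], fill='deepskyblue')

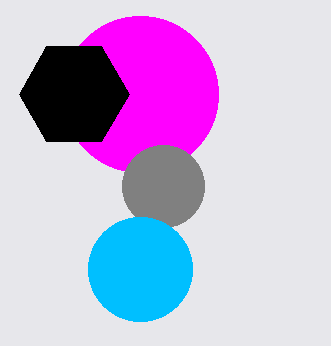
cx_1 = 140, cy_1 = 94, cx_2 = 163, cy_2 = 186, r_2 = 41, cx_3 = 74, cy_3 = 94, r_3 = 55, cx_4 = 140, cy_4 = 269, r_4 = 52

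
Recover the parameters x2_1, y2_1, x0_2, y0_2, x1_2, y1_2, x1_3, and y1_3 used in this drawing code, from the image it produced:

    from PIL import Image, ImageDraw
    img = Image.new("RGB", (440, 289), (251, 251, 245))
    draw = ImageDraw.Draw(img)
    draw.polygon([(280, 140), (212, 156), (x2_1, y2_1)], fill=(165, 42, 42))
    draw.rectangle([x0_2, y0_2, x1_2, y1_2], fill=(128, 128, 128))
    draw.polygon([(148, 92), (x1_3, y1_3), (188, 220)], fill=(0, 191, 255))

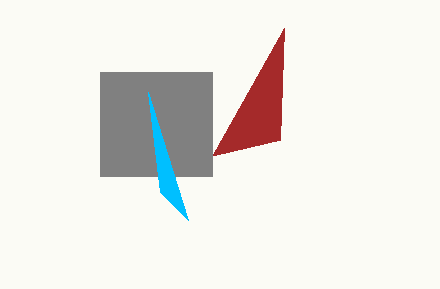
x2_1 = 284, y2_1 = 28, x0_2 = 100, y0_2 = 72, x1_2 = 212, y1_2 = 176, x1_3 = 160, y1_3 = 192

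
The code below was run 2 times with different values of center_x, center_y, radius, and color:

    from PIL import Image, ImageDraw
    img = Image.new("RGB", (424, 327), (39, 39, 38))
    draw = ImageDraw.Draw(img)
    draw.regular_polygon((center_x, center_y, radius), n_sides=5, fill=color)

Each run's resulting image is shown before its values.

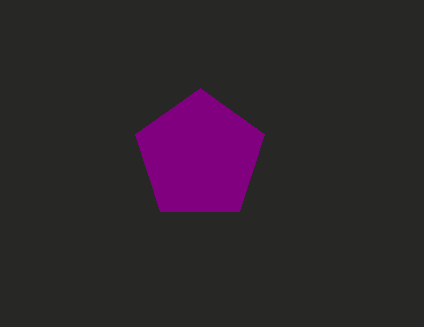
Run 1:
center_x = 200, center_y = 156, radius = 68, color = 'purple'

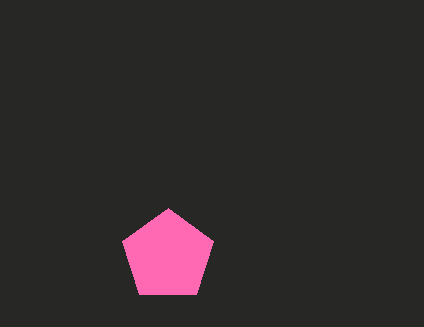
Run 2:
center_x = 168
center_y = 256
radius = 48
color = 'hotpink'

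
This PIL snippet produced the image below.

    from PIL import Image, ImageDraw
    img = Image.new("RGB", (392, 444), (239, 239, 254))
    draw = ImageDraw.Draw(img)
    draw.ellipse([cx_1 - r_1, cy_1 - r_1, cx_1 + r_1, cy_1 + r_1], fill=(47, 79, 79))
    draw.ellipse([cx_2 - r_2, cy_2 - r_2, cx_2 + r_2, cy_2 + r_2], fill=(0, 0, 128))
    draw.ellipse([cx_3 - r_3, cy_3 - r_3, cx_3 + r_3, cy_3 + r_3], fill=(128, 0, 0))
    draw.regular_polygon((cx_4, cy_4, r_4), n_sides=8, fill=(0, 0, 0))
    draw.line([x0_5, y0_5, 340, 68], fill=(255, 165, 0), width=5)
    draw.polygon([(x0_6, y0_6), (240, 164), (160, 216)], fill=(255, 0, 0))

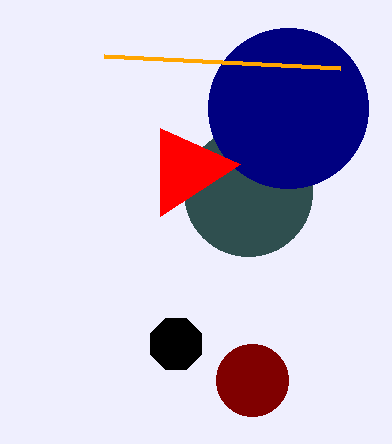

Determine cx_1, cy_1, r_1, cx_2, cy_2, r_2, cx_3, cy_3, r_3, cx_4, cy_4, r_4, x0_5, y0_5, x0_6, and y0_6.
cx_1 = 248; cy_1 = 192; r_1 = 64; cx_2 = 288; cy_2 = 108; r_2 = 80; cx_3 = 252; cy_3 = 380; r_3 = 36; cx_4 = 176; cy_4 = 344; r_4 = 28; x0_5 = 104; y0_5 = 56; x0_6 = 160; y0_6 = 128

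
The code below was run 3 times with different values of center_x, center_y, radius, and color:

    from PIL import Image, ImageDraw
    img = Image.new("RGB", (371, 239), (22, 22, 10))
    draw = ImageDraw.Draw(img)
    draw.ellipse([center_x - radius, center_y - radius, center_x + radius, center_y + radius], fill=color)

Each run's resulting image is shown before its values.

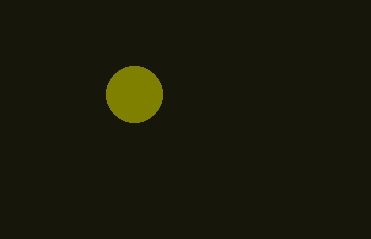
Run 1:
center_x = 134, center_y = 94, radius = 28, color = 'olive'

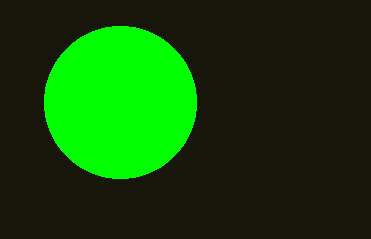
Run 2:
center_x = 120, center_y = 102, radius = 76, color = 'lime'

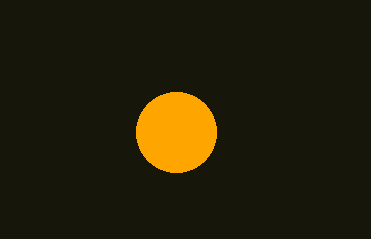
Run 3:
center_x = 176
center_y = 132
radius = 40
color = 'orange'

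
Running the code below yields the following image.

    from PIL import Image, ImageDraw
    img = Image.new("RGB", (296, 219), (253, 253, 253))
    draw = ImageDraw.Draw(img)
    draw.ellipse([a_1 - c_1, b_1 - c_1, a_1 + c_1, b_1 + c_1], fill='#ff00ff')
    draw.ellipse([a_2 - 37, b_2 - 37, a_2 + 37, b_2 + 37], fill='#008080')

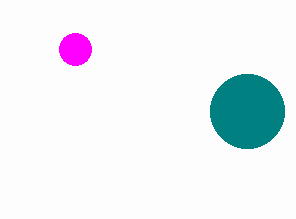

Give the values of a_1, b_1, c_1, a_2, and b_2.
a_1 = 75; b_1 = 49; c_1 = 16; a_2 = 247; b_2 = 111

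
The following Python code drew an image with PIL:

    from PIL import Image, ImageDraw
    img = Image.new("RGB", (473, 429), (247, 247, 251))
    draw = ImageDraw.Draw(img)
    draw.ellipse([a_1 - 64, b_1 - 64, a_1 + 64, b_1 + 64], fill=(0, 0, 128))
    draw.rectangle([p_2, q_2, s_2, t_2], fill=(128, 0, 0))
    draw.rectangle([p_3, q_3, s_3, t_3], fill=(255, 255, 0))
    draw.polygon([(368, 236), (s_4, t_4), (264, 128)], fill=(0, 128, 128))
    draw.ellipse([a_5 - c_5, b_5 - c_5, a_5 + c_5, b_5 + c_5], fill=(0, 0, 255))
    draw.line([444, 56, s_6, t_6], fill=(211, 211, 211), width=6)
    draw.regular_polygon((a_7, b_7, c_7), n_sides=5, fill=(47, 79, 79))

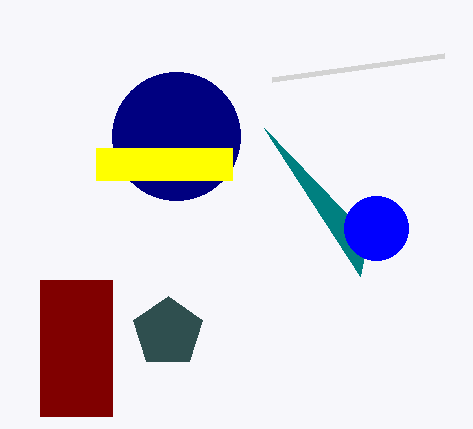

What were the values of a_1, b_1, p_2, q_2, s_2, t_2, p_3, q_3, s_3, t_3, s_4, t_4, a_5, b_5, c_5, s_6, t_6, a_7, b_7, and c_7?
a_1 = 176
b_1 = 136
p_2 = 40
q_2 = 280
s_2 = 112
t_2 = 416
p_3 = 96
q_3 = 148
s_3 = 232
t_3 = 180
s_4 = 360
t_4 = 276
a_5 = 376
b_5 = 228
c_5 = 32
s_6 = 272
t_6 = 80
a_7 = 168
b_7 = 332
c_7 = 36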